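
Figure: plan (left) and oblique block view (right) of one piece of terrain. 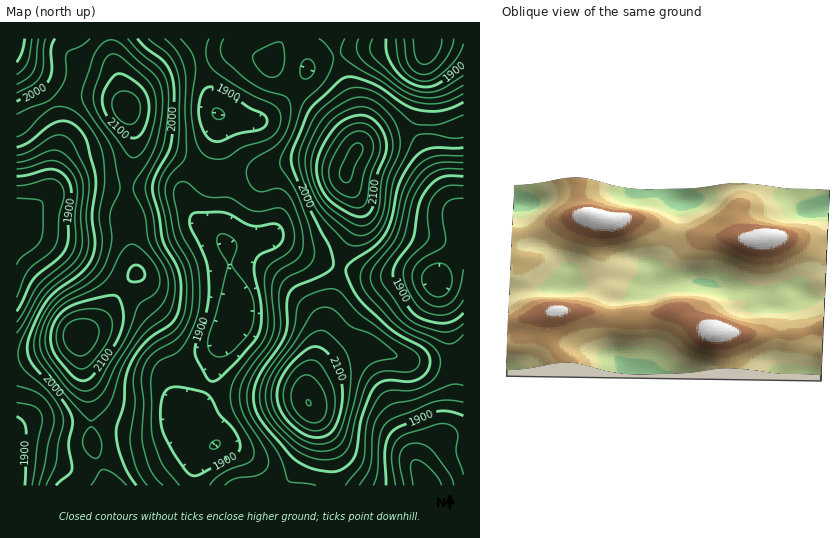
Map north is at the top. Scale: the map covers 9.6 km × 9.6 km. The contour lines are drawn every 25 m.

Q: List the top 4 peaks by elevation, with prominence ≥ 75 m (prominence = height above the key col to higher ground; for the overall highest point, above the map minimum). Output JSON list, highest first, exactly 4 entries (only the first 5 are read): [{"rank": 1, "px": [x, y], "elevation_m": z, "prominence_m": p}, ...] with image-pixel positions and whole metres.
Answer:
[{"rank": 1, "px": [355, 153], "elevation_m": 2180, "prominence_m": 376}, {"rank": 2, "px": [308, 403], "elevation_m": 2176, "prominence_m": 173}, {"rank": 3, "px": [78, 336], "elevation_m": 2171, "prominence_m": 235}, {"rank": 4, "px": [126, 109], "elevation_m": 2143, "prominence_m": 90}]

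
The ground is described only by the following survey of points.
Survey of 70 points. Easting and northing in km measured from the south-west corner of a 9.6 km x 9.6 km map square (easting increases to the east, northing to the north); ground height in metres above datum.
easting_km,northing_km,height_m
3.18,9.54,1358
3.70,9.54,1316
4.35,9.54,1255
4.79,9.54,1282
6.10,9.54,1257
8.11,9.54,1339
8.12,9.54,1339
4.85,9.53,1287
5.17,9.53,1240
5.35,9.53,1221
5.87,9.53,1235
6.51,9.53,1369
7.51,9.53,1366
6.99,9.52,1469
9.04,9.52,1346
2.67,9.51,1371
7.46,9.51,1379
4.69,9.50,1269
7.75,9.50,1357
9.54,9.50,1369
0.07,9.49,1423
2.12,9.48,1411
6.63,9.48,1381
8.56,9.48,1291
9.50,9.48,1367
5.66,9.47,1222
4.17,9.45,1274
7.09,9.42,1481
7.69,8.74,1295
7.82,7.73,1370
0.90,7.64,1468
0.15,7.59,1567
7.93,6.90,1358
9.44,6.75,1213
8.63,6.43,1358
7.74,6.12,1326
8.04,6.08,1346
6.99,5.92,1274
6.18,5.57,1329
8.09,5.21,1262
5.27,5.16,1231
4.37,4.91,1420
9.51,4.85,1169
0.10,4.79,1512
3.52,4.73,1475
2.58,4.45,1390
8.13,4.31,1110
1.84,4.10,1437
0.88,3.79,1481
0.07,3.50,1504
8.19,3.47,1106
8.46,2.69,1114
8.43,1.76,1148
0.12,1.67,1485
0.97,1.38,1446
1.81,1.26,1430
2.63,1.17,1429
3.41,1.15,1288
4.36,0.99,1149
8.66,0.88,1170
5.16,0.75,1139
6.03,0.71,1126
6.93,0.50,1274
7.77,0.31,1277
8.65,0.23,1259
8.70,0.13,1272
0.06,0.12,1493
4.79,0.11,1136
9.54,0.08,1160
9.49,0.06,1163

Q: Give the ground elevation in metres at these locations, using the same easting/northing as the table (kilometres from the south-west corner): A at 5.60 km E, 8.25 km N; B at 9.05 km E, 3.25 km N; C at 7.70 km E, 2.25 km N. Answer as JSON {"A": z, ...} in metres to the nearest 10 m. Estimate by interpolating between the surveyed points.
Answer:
{"A": 1240, "B": 1130, "C": 1120}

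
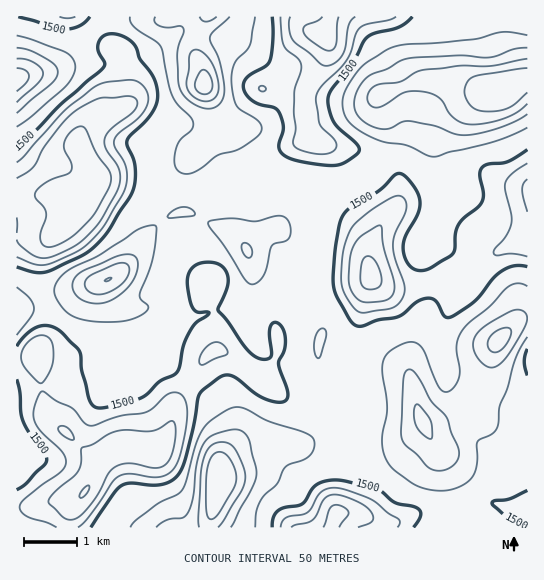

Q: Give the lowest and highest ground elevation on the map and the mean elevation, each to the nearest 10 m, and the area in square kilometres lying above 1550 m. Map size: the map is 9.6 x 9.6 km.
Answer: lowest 1330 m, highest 1750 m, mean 1520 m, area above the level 25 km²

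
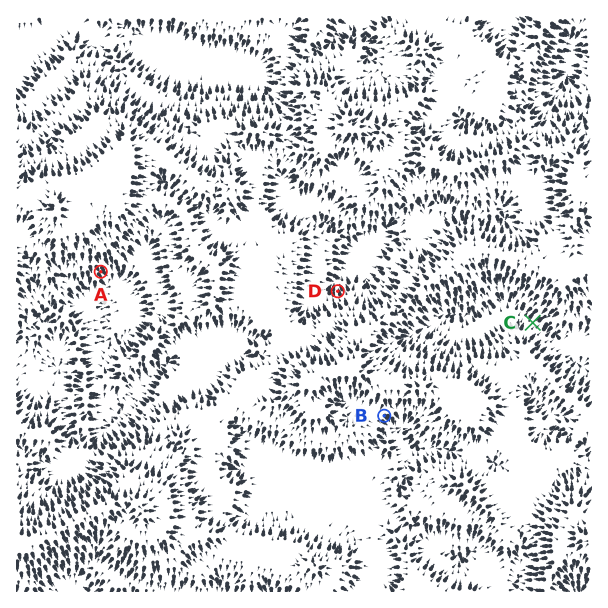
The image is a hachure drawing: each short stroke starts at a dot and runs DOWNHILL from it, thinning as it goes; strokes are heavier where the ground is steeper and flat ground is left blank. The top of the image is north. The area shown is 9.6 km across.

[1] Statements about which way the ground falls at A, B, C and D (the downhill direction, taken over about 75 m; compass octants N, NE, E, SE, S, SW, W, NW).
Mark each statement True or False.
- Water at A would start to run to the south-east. True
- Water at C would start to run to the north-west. False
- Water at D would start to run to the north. True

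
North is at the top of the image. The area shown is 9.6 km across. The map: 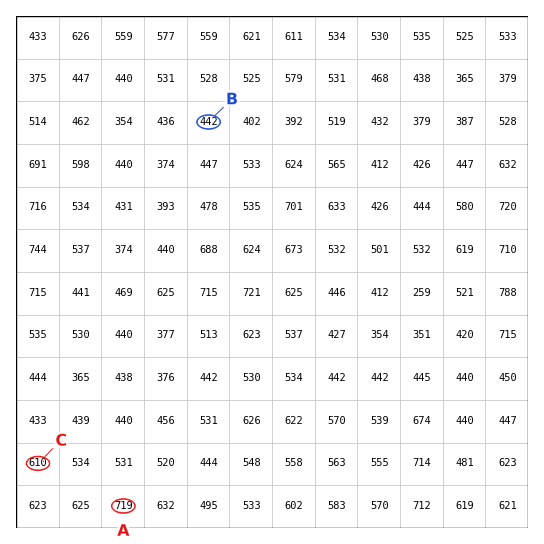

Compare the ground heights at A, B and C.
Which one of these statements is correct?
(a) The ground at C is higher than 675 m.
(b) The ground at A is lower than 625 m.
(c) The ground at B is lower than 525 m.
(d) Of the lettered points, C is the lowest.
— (c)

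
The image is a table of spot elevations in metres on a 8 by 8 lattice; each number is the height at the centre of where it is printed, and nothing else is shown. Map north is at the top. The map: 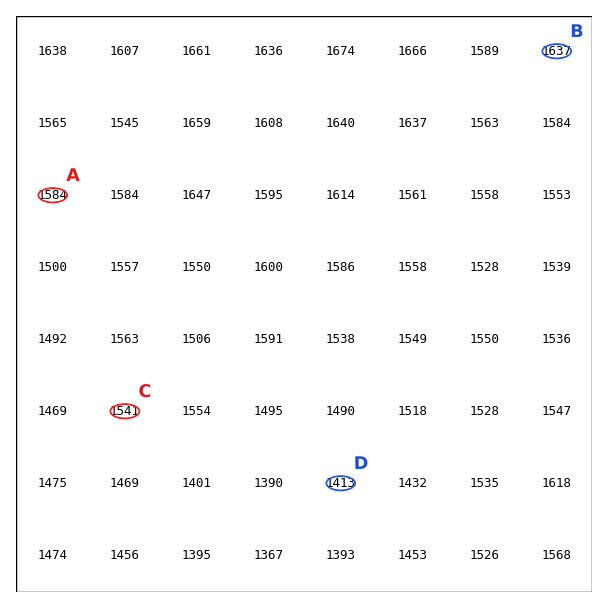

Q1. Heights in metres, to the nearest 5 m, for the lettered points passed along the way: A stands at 1585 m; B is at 1635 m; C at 1540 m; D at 1415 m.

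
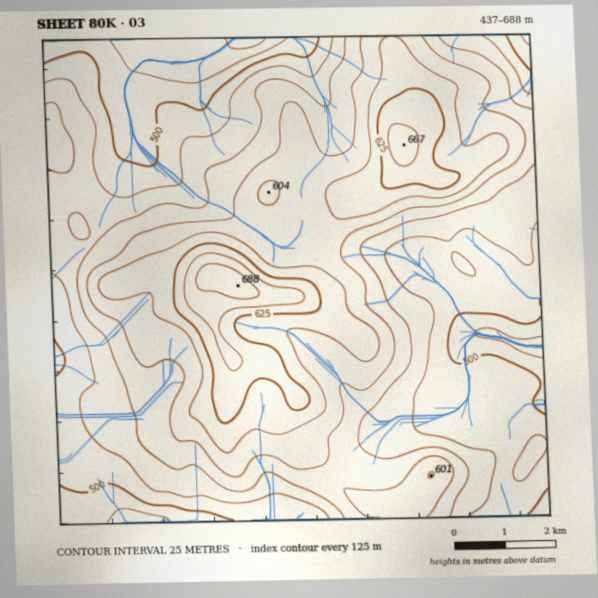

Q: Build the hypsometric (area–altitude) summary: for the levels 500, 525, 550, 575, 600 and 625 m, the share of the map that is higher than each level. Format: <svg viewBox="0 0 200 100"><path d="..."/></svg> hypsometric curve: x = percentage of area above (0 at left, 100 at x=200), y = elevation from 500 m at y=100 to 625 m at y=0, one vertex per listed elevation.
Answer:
<svg viewBox="0 0 200 100"><path d="M180 100l-38-20-36-20-32-20-36-20-22-20"/></svg>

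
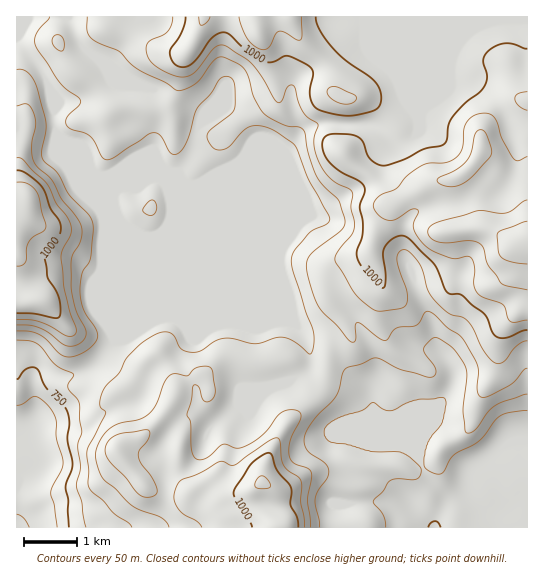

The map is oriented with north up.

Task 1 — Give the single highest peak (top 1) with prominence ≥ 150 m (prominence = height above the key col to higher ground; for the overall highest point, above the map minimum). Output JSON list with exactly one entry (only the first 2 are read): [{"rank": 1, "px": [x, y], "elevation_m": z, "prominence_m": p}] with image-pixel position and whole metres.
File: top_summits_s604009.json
[{"rank": 1, "px": [262, 483], "elevation_m": 1055, "prominence_m": 186}]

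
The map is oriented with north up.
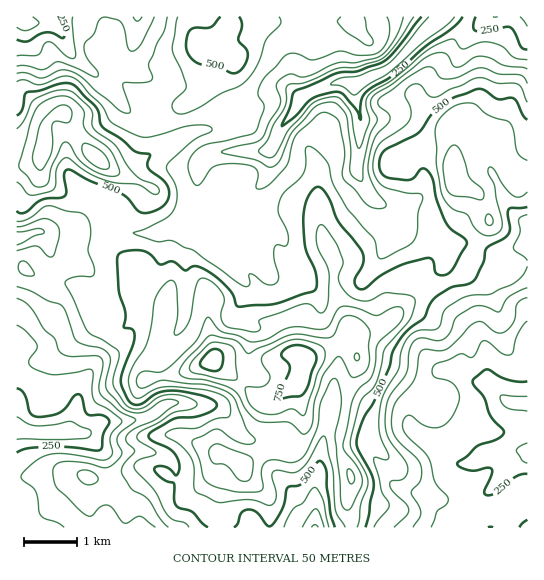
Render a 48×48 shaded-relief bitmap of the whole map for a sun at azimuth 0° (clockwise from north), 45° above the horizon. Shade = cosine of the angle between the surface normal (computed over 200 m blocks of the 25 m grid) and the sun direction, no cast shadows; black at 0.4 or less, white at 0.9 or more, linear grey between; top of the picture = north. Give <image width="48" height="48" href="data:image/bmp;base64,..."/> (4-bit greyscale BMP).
<image width="48" height="48" href="data:image/bmp;base64,Qk32BAAAAAAAAHYAAAAoAAAAMAAAADAAAAABAAQAAAAAAIAEAAATCwAAEwsAABAAAAAAAAAAAAAAABEREQAiIiIAMzMzAERERABVVVUAZmZmAHd3dwCIiIgAmZmZAKqqqgC7u7sAzMzMAN3d3QDu7u4A////AIiHh3h3h2VEZ3eId2Z2VVeGZmeImZmIh5mId3h4h2VWZ3d2ZmZ2ZmeHeImYiamZiJmId3d4h2aId2VDNnd3ZnZoq7qZmZqqmIiIh3eIhleZhlVDWJdmd4doqpiaqpmruoiZiJqpdmeZl2ZmeYVWiImZmHeauqqbzLqqvN7bmZqph3eJh1RFd4y6iJmqqquqvczd7//bq7qXZ4msp1VEZ63Kiry6mJqqq93v/+2oiHZWeqvduYl1aKuorMypiHd4iMzM3LqaqpiJvc3KmZmFaZeJq8qYiIeId4ZmeHirvO7d7u2nZVZmeZZ4mZiIiZmqqWVUV2VUNK7v7dyFQzVniadneIiImZqry3h3Z4UhAAWqmZhUZ2VmeJdmZniZmZqqqniYh4ZDQgAAARE3u6dlaJdVVWiamqqodniZh4h3d1IAAABay6mGV4dERFeau6mGZoiIdnmZq7qGMBSLqZqXVnZVVWeZqod2d6mHZVaJvMvMuYiaqYiZZnd3Z3h2Z3d3eaqYdUNXq6q83dy83czNuYmXZmdkRnd3iYiIh1RGmqmrzf/t7u//7JqoUzQ0VndmeGd3h3eIiqiKvO/9zN7+7Kq6cxI1ZnZWZ3d4h4mqmZiKqrvLu8zMy8zMqFRndmZnd3d3d5qpmZmaqZis3d3Mu97szKd3ZVVnd1VmeJqZmauqqqq8zN3dus3szMqHZURWVEV3iaqZmau6q8y7u7vMmrvMu7uphlZmRGeaqqmZmavLvey6qpqpiZiczLqqmIiHdqq7qqmZmavLzduaqZmXeZiLzMuqqpiZmdy7mZmau7vMzKmqqZmHiaqavMyqqqmaq93KmZmbzMzLupmqmamImqu6qruqmZdmimmpmpmrqqq7qqqqmqmJqru6qqqpiHVFeAJWiImZh2eJqqqpmZiZq7u7uqmpd3d4h0I1Z3iYd1V5qqqqqZmaq7u8upmoZniqdHQTZ4mXd2Z5qpqqqqqqu7vLiImXVWipVGQUiYdUZ4mZqpmZq7u7u7zIVVeGVoqoZlVGmFIDeby6qqmZnMu7uqylRFZ2eKuoeHdmdBA3q7upq7u8zduqupuWZnd3mqqYmph1Uzeru6h3ibzd3dqauompqpiIu6mJvKqXVp3czLqGVWeIisuaupm6zLqZu6mZqqqpaM7t3Ny5dVVVRbzLuqq73cupqpmaqrqpeLzd3Lu6qYiIdX3sqqq7zMu6qZmrqru5maq8upmZmaqZljrty7uYiaq8yqq8u6zczMzLmZmZmIiZmWbO/t2XiJm93cvMu63//u7JmqqqmYd4mpZr//3N3Kq87tzMy9///+2pq7qpmIdWeIUSarm//9y83u3d3P///9qauqmYd3dmZ2UxABAn3v7Lzu7u7u7d/qiaupmHdneHd3Z2QQAAG+7svd7d7t282omau6mYiImpiIh4dkQQAb7+zN3czd3NyKqqq7qZmqqqmHiIh3Z3QDvv283cu93cmaqqq7qqu6mZqHiJmHealSS+7Kzcu8zLeaq7q7qqu7qZqHmaqIeaqEJ97Jvduw=="/>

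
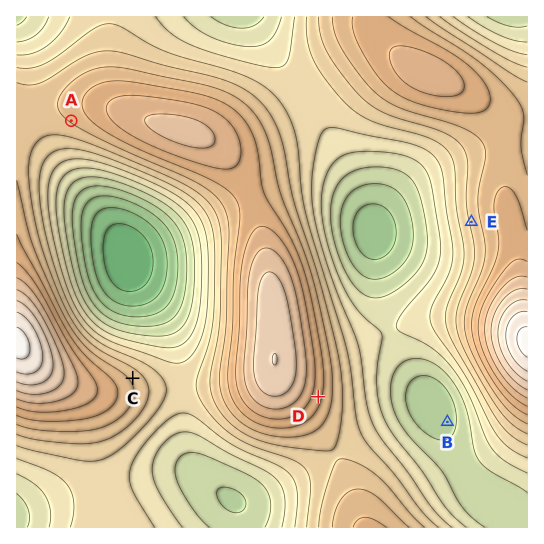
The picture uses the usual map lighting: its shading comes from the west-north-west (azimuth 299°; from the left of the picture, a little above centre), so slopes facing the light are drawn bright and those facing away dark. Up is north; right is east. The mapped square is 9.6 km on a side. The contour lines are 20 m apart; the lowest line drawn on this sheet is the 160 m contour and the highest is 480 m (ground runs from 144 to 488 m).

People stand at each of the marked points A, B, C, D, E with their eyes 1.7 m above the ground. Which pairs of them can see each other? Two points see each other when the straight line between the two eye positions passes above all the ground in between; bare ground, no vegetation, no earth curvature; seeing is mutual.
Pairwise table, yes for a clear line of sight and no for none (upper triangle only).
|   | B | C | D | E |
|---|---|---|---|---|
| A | no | yes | no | no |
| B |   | no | yes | no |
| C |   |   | no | no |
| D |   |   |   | yes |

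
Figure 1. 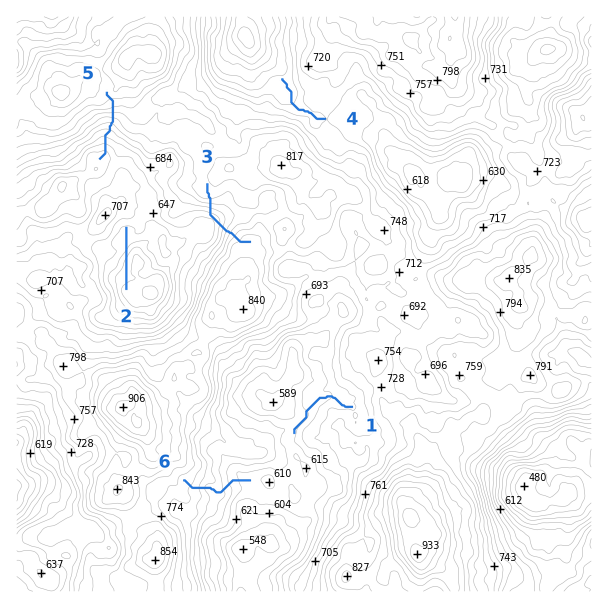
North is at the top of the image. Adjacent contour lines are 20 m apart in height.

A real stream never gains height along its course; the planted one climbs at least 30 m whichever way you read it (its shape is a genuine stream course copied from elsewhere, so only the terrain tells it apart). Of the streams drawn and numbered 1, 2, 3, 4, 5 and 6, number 3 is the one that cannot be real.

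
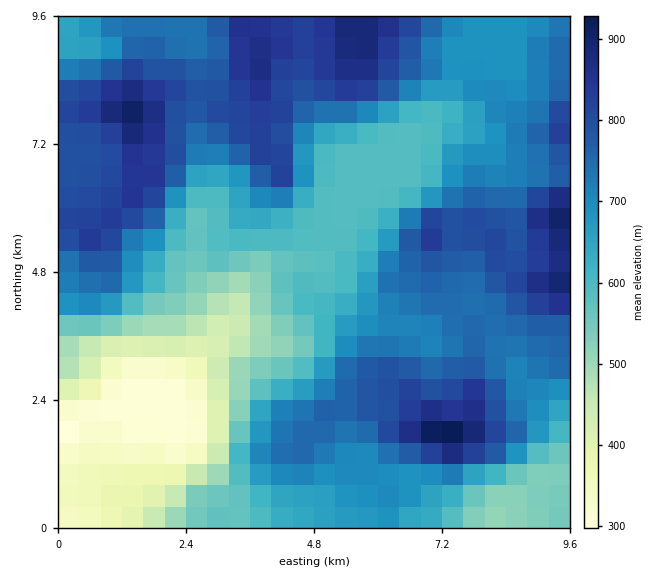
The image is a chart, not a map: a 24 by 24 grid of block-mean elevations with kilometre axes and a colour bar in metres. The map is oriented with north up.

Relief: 280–950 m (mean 670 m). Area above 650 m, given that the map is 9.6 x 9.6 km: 57.3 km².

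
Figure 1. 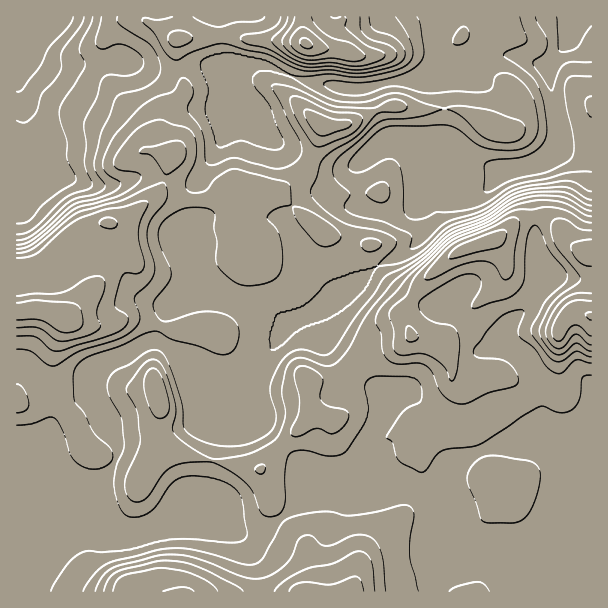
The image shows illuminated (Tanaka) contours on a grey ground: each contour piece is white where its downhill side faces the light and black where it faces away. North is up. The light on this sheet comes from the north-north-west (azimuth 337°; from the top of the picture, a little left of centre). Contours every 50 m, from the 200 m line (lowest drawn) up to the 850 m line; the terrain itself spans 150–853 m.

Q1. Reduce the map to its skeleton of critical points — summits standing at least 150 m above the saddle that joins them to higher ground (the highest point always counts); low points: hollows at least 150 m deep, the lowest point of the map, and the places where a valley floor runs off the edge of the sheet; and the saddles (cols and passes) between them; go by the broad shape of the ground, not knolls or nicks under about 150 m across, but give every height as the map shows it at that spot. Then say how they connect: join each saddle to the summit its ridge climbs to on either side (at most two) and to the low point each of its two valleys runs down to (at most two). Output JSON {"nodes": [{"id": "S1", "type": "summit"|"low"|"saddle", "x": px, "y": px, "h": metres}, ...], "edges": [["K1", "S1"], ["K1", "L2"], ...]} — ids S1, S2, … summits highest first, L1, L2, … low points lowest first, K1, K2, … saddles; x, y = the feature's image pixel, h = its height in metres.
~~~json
{"nodes": [
{"id": "S1", "type": "summit", "x": 590, "y": 317, "h": 853},
{"id": "S2", "type": "summit", "x": 183, "y": 591, "h": 755},
{"id": "S3", "type": "summit", "x": 62, "y": 318, "h": 745},
{"id": "S4", "type": "summit", "x": 305, "y": 44, "h": 710},
{"id": "L1", "type": "low", "x": 18, "y": 17, "h": 150},
{"id": "L2", "type": "low", "x": 573, "y": 23, "h": 159},
{"id": "K1", "type": "saddle", "x": 282, "y": 516, "h": 547},
{"id": "K2", "type": "saddle", "x": 114, "y": 461, "h": 498},
{"id": "K3", "type": "saddle", "x": 179, "y": 68, "h": 442},
{"id": "K4", "type": "saddle", "x": 287, "y": 75, "h": 399}],
"edges": [["K1", "S1"], ["K1", "S2"], ["K1", "L1"], ["K2", "S1"], ["K2", "S3"], ["K2", "L1"], ["K3", "S3"], ["K3", "S4"], ["K3", "L1"], ["K3", "L2"], ["K4", "S1"], ["K4", "S4"], ["K4", "L2"]]}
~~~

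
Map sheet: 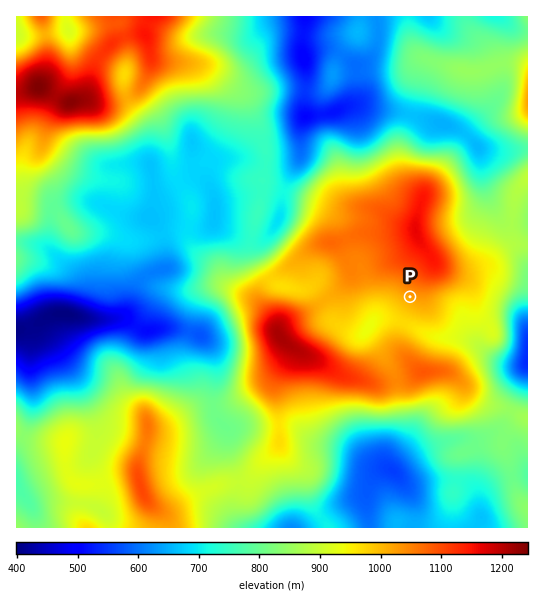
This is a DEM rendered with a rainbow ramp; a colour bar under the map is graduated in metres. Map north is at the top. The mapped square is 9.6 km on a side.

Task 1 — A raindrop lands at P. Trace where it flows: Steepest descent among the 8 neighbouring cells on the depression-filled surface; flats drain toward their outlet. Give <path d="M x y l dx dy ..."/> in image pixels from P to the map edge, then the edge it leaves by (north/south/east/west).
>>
<path d="M410 297l-16 16 0 1 9 9 6 2 17 9 7 1 1 2 29 0 12 6 15 15 7 3 30 0"/>
exit: east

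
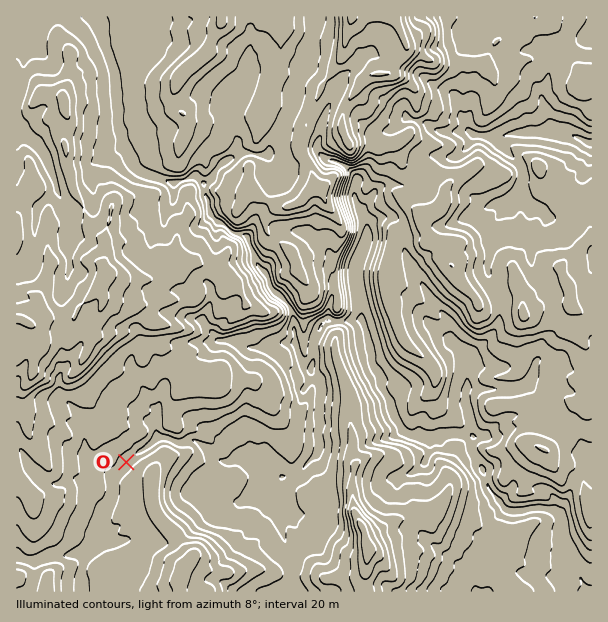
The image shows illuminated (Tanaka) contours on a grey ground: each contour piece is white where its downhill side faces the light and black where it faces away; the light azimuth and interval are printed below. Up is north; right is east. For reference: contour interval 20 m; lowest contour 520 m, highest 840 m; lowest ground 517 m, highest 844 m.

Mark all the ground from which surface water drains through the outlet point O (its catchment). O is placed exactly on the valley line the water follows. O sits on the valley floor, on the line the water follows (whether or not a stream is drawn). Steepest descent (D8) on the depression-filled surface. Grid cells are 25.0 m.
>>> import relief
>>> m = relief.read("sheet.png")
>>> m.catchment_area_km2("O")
7.181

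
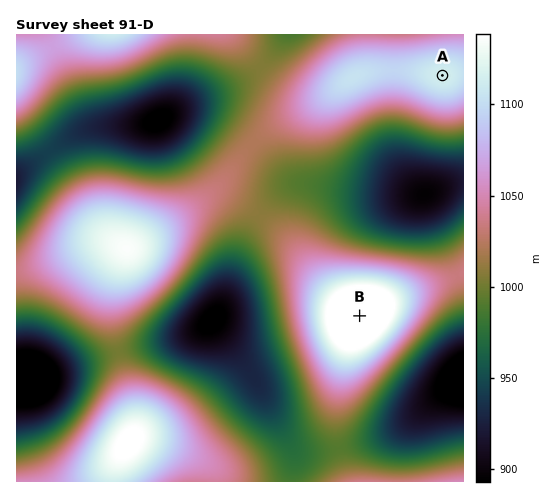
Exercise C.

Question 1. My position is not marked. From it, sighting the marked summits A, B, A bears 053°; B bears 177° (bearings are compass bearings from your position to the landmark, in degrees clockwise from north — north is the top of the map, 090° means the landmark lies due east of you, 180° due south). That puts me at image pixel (351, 145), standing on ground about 993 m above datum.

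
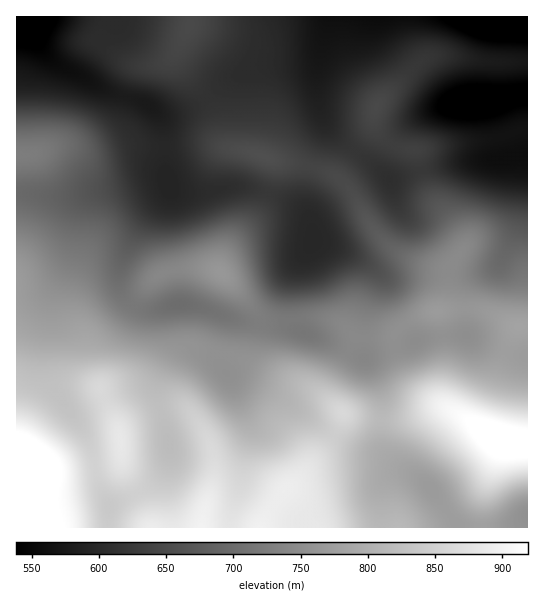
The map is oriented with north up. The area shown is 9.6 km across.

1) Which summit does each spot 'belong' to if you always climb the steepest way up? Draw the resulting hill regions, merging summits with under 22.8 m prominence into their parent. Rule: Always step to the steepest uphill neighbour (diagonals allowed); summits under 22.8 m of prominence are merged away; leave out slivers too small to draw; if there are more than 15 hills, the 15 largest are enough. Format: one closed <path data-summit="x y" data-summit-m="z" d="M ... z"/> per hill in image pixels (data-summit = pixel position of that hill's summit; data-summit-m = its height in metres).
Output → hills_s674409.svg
<path data-summit="17 455" data-summit-m="950" d="M319 52l-6 8-10 3-34 1-15 4-25 12-24 20-20 11-14 4-8 0-5-3 6 18 3 49 4 10 18 4 18-1 22-5 16 0 17 4 32 13 14 13 4 9 1 15-24 34-9 42-9 6-21 0-24-7 1 11-7 26 0 13 6 7 21 6 32 17 58 41 18 10 22 6 17 11-9-10-4-9 0-51-6-20-10-17 12-6 28-6 12-5 33-5 16 0 37 16 20 5 5-1 0-200-7 0-23 5-27 0-17 3-36 8-28 9-17-16-30-21-16-17-6-11-4-17z"/><path data-summit="201 527" data-summit-m="899" d="M189 304l-12 0-4 2 3 39-19 41 0 13 12 46 0 13-2 8-17 19-41 21-1 21 274 1-1-29 4-16 10-8 17-1-35-21-22-6-18-10-71-49-19-9-21-6-6-7 0-13 7-26-2-10-12-6z"/><path data-summit="377 106" data-summit-m="648" d="M527 16l-197 0-13 50 0 32 4 17 6 11 16 17 30 21 17 16 28-9 36-8 17-3 27 0 29-5z"/><path data-summit="121 441" data-summit-m="884" d="M158 176l-13 1-24 10-19 4-15 10-6 9-5 32-5 17-18 34-2 9-4 36 1 37 7 15 22 31 11 18 5 16 4 26 13 24 40-20 13-12 6-15 0-13-12-46 0-13 19-41-3-39-15 3-15 0-8-2-11-10-5-15 2-20 11-24 16-24 20-21 1-7-2-7z"/><path data-summit="505 441" data-summit-m="939" d="M466 335l-44 4-17 6-28 6-13 7 11 16 6 20 0 51 4 9 12 11 24 14 14 14 24 35 68 0 1-171-25-6z"/><path data-summit="221 273" data-summit-m="764" d="M245 187l-16 0-32 6-19-1-8-4-26 31-19 32-6 23 1 15 4 8 11 10 8 2 15 0 17-5 14 0 53 17 33 0 6-8 3-20 5-18 24-34-1-15-4-9-14-13-20-9z"/><path data-summit="190 26" data-summit-m="648" d="M329 16l-304 1 14 26 16 20 51 28 36 10 17 12 12 2 30-12 28-23 25-12 15-4 25 0 19-4 7-9 9-30z"/><path data-summit="17 155" data-summit-m="726" d="M25 16l-9 1 0 176 29 3 29 0 44-9 31-11 12 0 5 3-2-49-7-17-15-12-36-10-51-28-16-20z"/>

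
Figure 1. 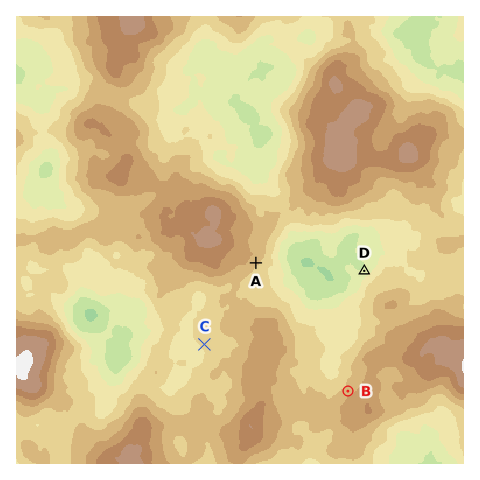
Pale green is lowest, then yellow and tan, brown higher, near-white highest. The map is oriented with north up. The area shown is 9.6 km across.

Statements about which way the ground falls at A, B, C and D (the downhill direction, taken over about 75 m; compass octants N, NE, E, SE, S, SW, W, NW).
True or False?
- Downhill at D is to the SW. False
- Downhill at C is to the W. True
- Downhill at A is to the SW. False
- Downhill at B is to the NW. True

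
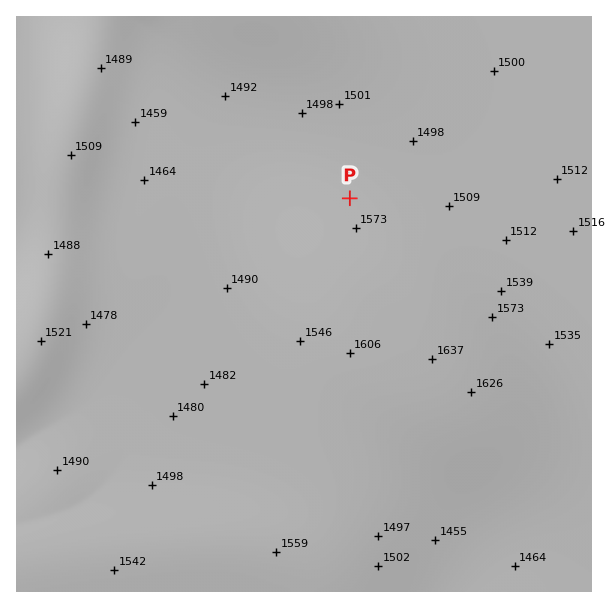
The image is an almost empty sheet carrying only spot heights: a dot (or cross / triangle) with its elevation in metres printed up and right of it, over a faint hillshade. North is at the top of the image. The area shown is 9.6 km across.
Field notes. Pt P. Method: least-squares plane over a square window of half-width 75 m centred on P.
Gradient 4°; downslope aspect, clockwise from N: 9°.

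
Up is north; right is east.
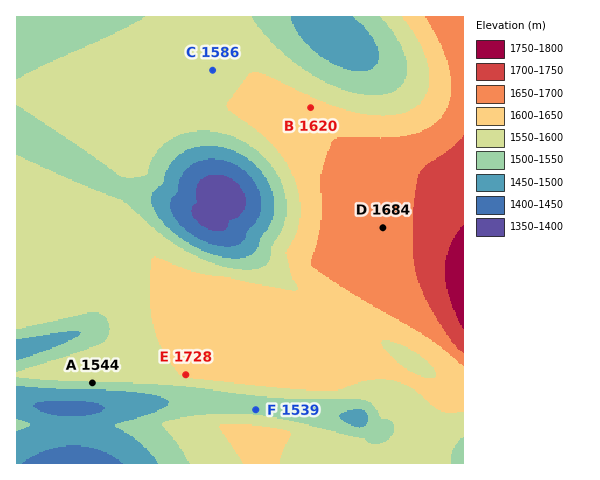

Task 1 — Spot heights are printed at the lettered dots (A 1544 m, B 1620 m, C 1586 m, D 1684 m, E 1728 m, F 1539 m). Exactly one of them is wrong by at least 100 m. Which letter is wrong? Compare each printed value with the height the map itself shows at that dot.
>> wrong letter E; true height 1603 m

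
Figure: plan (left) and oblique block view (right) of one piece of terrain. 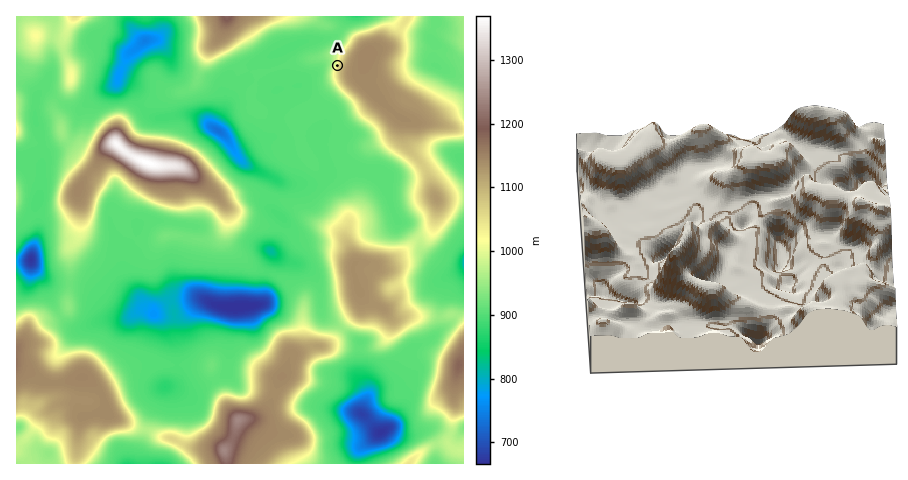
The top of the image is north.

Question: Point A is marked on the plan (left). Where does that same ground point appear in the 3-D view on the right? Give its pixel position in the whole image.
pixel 615 182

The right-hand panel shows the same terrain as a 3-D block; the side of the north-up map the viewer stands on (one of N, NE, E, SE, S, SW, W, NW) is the W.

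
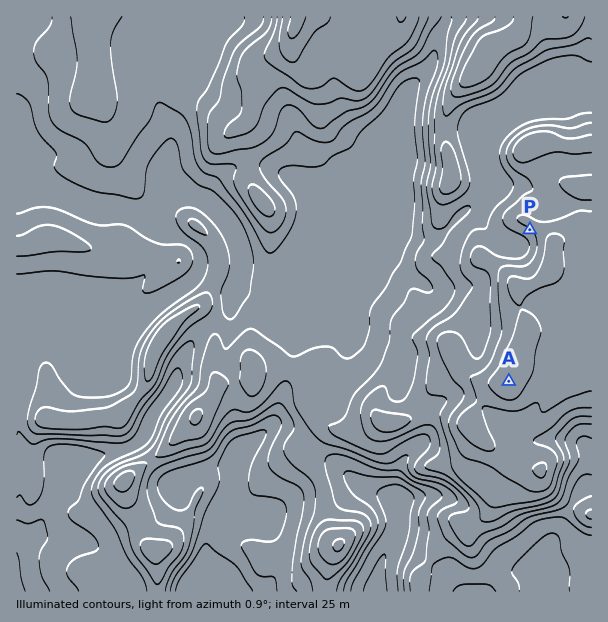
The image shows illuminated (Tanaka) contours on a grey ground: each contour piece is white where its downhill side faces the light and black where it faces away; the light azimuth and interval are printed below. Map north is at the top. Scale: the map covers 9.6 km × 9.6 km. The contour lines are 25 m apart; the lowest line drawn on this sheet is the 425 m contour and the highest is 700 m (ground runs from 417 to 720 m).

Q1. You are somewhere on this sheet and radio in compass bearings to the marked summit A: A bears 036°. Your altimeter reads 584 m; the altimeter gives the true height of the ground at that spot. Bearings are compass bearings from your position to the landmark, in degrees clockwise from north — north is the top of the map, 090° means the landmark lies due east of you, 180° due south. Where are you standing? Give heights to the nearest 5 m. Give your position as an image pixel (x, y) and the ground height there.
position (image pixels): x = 440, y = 476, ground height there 585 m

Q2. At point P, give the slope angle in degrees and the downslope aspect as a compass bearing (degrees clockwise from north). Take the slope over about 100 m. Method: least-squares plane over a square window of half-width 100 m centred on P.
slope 6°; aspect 220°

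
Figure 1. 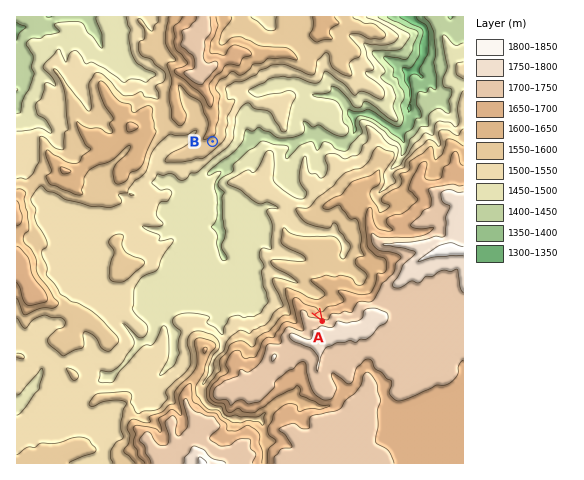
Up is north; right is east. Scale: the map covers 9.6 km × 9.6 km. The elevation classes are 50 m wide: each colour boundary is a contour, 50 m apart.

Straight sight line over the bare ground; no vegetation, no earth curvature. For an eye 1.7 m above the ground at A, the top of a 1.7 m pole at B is in view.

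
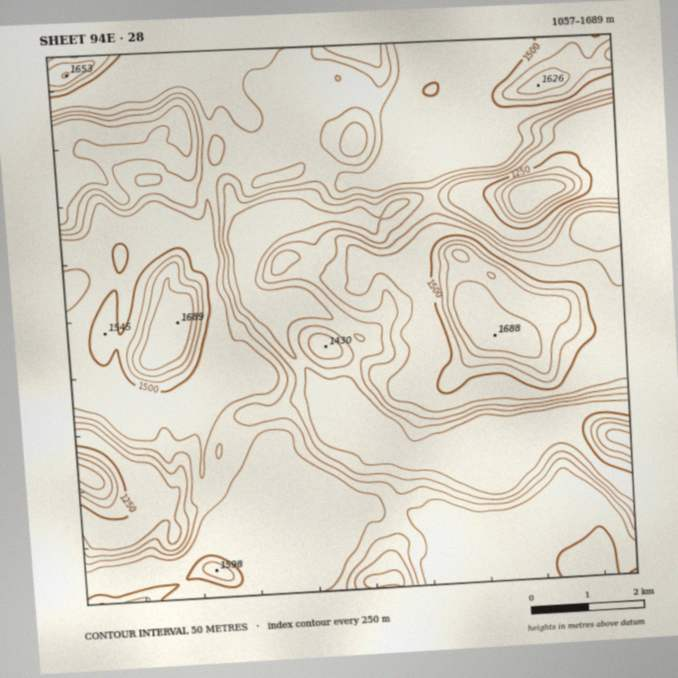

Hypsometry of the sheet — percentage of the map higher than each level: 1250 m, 97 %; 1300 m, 82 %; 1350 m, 73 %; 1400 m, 65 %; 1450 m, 50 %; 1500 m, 13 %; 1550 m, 8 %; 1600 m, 5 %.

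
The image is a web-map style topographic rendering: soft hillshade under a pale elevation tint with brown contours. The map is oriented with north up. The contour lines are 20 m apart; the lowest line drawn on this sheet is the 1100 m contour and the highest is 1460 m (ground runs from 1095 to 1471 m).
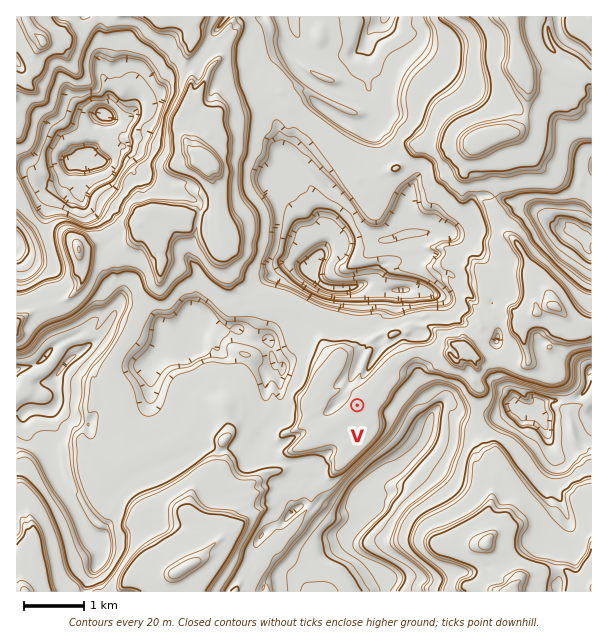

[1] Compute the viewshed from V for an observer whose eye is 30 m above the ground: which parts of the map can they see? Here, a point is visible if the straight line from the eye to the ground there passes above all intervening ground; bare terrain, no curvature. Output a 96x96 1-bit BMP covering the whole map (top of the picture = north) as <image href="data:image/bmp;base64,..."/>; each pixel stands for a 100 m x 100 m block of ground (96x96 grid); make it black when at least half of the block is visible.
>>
<image width="96" height="96" href="data:image/bmp;base64,Qk2+BAAAAAAAAD4AAAAoAAAAYAAAAGAAAAABAAEAAAAAAIAEAAATCwAAEwsAAAIAAAAAAAAA////AAAAAABgAAAB/+AAAAABwABwAAAA/8AAAAAAIABYAAAAf8AAAAAAAAAcAAAgf8AAAAAAAAAcAAA8P+AAAAAAAAEcAAAfH+AAAAAAAAEeAAAHn/AAAAAAAAEeAAABj/gAAPgcAAMeAAAAT/wAAf4eAAceAAAAJz4AAf+fAA8eAAAAH74AAf//AAc+AAAAH/cAAP/2AAc+AAAB//AAAP/8gAc/AAgH/8AAAH/+YAd+AA4f/8AAAD/+MA/+AAeP/8AAAB//MA/8DgDn/8AAAAf/cA/4H4A//4AAAAP/8Af4A/Af/4AAAAH/4AHwABwH/gAAAAH/4ADwMAAD+AAAAAD/wAHgPgAB+AAGAAD/wANgP8AA8AAHAAD/gAMAP/gAEAAHgAD/gAMAP/8AMAH3wAD/EAUAP//gEAD/4AD/4AgAF//4GAD/8AB/gBgAA//+EAH/+AB+ABgAA//+EAD/+AB8ABkAA//+IAD/+AA8AB4AD/z+IAD/+AA8AA4AD/h+IAD/+AA+AAcAD/h/AAD//AA8AAEAD/h/AAB//AA8AAAAD/A/AAB+/gD4AMAAD/A/gAB/HwHwB+AAA+APwAA/TwfoH+AAA+ADwAAfz4/ofAAAAeAAgAAP5//YDAAAAPgAAAAH4f+gAADgAPwAAAAA8D/AAADgAH4AAAAAOAeAAADwAH4AAAAADgMAAAT4AD4AAAAAYAIAAAD/AD4AAAAAfAAAAAD/wB8AEAAA/AAAAAA/4B/gPgAAAAAIAAAf8B/gfwAAAAAMAMDg/h/w/4AAAAAGAAAAfxn//8AAAAAPgAAAP5H//+AAAAAP6AAAH8D//4AAAAAf/AAAH4D//4AAAAAf/AAAHwD+/4AAAAf/+AAAP4D8/4AAAMf4+AAAPwD4f8AAYfPx+AAAPAD4H8AA//Hh+AAAOAD4H8AAf//z8AAAMADwD+AAf/g/4AAAAADwD+AA//g/wAAAAABwD+AB//w/gAAAAAAAD+AB//5/gAAAAAMAE+AD////gAAAAAAAF+AH////AAAAAAAAPMAP////AAAAAAAAPIAP///8AAAAAAAAOQAf////AAAAAAAAfwA//////gAAAAAA/wA//////wAAAAAD/4B////v/4AAAAAGf4H//////wAAAAAAf+P//H//vgAAAAAAP+f//H//PAAAAAAAP////H//+AAAAAAAP///wH/z+AAAAAAAP///AAZg+AAAAAAAP//8AAQAAAIAAAAAP//4AAQAAAEAAAAAP//gAAQAAAAAAAAAP//AAAYAAAAAAAAAP/+AAAIAAAAAAAAADf8AAAAAAAAAAAAAH/4AAAAAAAAAAAAAG/4AAAAAAAAAAAAAO/wAACAAAAAAAAAAP/gAACAAAAAAAAAAf/AAAAAAAAAAAAAA//AAAAAAAAAAAAAAf+AAAAAAAAAAAAAAP8AAAAAAAAAAAAAAH8AAAAAAAAAIAAACH8AAAAAAAAAAAAACD8AAAAAAAAAAAAACB8AAAAAgAAAAAAAHB+AAAABwAAAAAAADwwAAAAH5wAA="/>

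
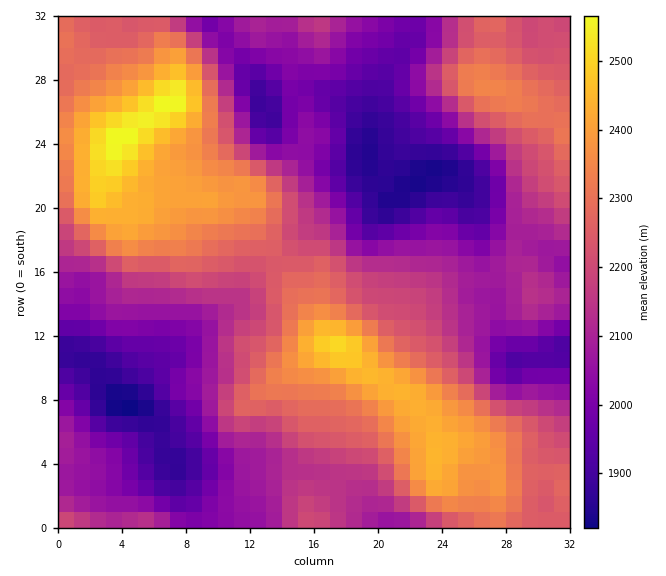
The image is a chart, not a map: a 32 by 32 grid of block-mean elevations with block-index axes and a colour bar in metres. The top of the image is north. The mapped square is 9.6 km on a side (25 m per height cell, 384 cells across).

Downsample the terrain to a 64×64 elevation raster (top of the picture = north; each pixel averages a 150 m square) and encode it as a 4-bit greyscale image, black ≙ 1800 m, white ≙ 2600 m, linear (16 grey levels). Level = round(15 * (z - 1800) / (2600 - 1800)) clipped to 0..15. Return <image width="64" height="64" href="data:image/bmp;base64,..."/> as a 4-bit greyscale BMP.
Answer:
<image width="64" height="64" href="data:image/bmp;base64,Qk12CAAAAAAAAHYAAAAoAAAAQAAAAEAAAAABAAQAAAAAAAAIAAATCwAAEwsAABAAAAAAAAAAAAAAABEREQAiIiIAMzMzAERERABVVVUAZmZmAHd3dwCIiIgAmZmZAKqqqgC7u7sAzMzMAN3d3QDu7u4A////AIh3ZmZmd2ZURERFVVVWZ3iHdmZVVVVWZ4iJmaqZiIiId3ZmVWZmVURERERVVVZneHd2ZmVVVmd4mZmaqpmIiIhmZVVVVVVEMzNERFVVVmd3d3ZmZmZneJmqqqqqqZiIiWVVVVRERDMiM0RFVVVWZ3d3dmZmZniZq7u6qrupmIiJVVVUREQzMiIjNEVVVVZnd3dmZmZniau8y7uru6qYiJlVVVVEQzMiIiM0RVVVVmd3dmZmZneJq8zLu7u7qpmJmVVVVURDMiISIjNEVVVWZmZmZmZneJq8zMu7u7upmZmZVVVVREMyIREiM0RVVVZmZmZ3d3d4mrzMy7u7u6mZmZlVVVVEQyIhESIzRFVVVmZmd3d3d4mrvMzMu7u7qZiIiFVVVEQzIiESIjRFVVVmZ3d3eIiIiau8zMzLu7upmIiIZVVERDMiIiIjNFVVVmZ3iIiIiImaq7zMzMu7uqmYiIhlVEMzMiISIiM0VmZmZ3iIiIiZmZq7vMzMy7u6qZiIh1VUMyIiIRIiM0Vnd3d3iImZmZmZqrvMzMy7u6qpmIh3VUMiERERESIzRWeId3iJmZmZmZqrvMzMu7u6qZmId3dUQyERARESIzRGeImIiImZmZmZqrvMzMy7u6mYiHd3ZkQyIRAAERIzNFZ4mZmZmZmZmaqru8zMzLuqmId3dmZmMzIREAERIzREVniZmqmZqqqqq7vMzMzLuqmHZlVmVVUzIhERERIjREVWZ4maqqqqqqq7zMzMzLupmHZURFVURDIiERESIiNERVVniJmqqqqru8zMzMy7qpmHZUMzREREIiIREiIiMzREVWd4maqru7vMzMzMu7qZiIdlQzMzMzMiEREiIiMzM0RVZ3iJmru7zM3dzLu6qZiIdmVDIiMzMxERESIiMzMzNFVneImaq7zN3d3MuqmZiId2VUMiIiIiEREiIzMzMzM0VWeIiJmrzN3d3cuqmZiIh2ZVQzMzMiIiIiMzMzMzM0RVZ4iIiavM3d3cy6mYiIh3ZlVENEMzIjMzM0RERERERFVnd4iJmrzN3My6mYiIh3ZlVUREVEQzMzNEREREREREVWZ3d4iau8zLuqmIiIh3dmVVVVVVVERERERVVVVVVVVVZmd3iJqru7qpmIiIh3d2ZVVVVmZVVUREVVVVVVVVVVZmZneImqqqqZiIiIh3d2ZlVVVWZmZVVEVVVmZmZmZmZmZmd4mZqqqZiId3d3d3ZmVVVVZmZmZVRVVWZmZmZnd3d2d4iZmZmZmId3d3d3dmVVVVVmZmZlVVVVZndnd3d3d3d3iJmZmZmIh3d3d3d2ZVVVVWZmZVVVVVZnd3d4iIiId3iIiZmZmYh3d3d3dmZmVVVVZmZlVlVWZ3iIiIiZiIiIiIiIiJmYh3d2ZmZmZmVVVVZmZlVWZmd4mZmZmZmZmYiIiIiIiIh2ZmZmZmZmVVVVVmZlVVd3eImqqqqqqpmZmYiZiIiIh3ZVVVVVVVVVREVWZVVVV3eJqru7qqqqqZmZmZmIh3d3ZURERVVVVVRERFVlVVVXeJqrvLu7u6qqqZmZmYh3d3ZUMzM0RERERDM0VWVVZmeJq7vMy7u7uqqqqqqZiHd3ZlQyIiMzRERDMzRVZmZmaIq7zMzMy7u7u7uqqqmYd3ZlVDIRIiIzMzIiM0VmZmZ4mszMzMzLu7u7u7uqqph3ZmVDIhEREiMzIiIjRWZmZ3mrzdzMzMy7u7u7u7u6mHdmVUMiERERIiIiEiNFZmd3iavN3czMzLu7u7u7u7qYdmVUMiEREREREhESI0Vmd3iJrM3d3MzMu7u7u7u7uph2VUMyERERERERERIjRWd3iImrzd3dzMu7u7u7u7qph2ZUQyIREREREREREiNFd3iIiavN3d3My7u7u7qqqZh2ZVQzIRERERERERESI0Z3eIiKq83u7dzLu7u7qqqYdmZVRDMhERERERERESI0Vnd4iJq7ze7u3cy7u7qqmIZVVVVEQyERERERERESIzRWd4iJmrvN7u7tzLu7uqmHZURERURDIREREiIiIiI0RWd4iImau83u/+3cy7u6mYdUMzREVEMiEREiIiIjM0Vmd4iImaq7ze7u7t3My7qYhlMiI0VVQzIRESIiIzNEVnd4iZmZqrvN3u7u7t3Muph2QyEjRFRDIhERIiIzNEVniImZmZmqq8zd3e7u7t3LmHZCESNERDMiIRIiIjNEVniJmZqpmZqrvMzN3u7u7cuYdUIRI0RDMyIiIiIzNEVniZmqqqmZmaq7u8zN7u/typdkMhIjRDMzIiIiIzNFVniaqqqqqZmZmqq7u8ze7u3Kl1QyIjNEMzMyIiIjNFVniaqqqqqZmZmaqqq7vM3e3bqHVCIiNEQzMzMyIiM0VniaqqqqqZmZmZmaqqu7vN3cuYZDMiM0REREMzMyIzRWeJqqqqqZmYiJmZmqqqq7zMupdUMzM0RERERDMzMzNFZ4maqqmZmIiImZmZqqqqu8y5hlQzNERERFVEQzMzMzRWeJmqmZmIiIiZmZmZmZqru6h1REREVERVVVRDMzMzNFZniZmZmIiIiJmZmZmZmaqql2RERFVVVVVmVEREMzMzRWeImZmIh4iIqZmIiIiJqph2RERVVVVVVmZVRERDMzNFZ3iImIh3iIiZmYiIiImZh2RERFVmVVVmdmVUREQzM0VneImZiHeIh5mYiJmIiIh2VDRFVWZlVmd3ZVVUREM0RWeImZmId4h3"/>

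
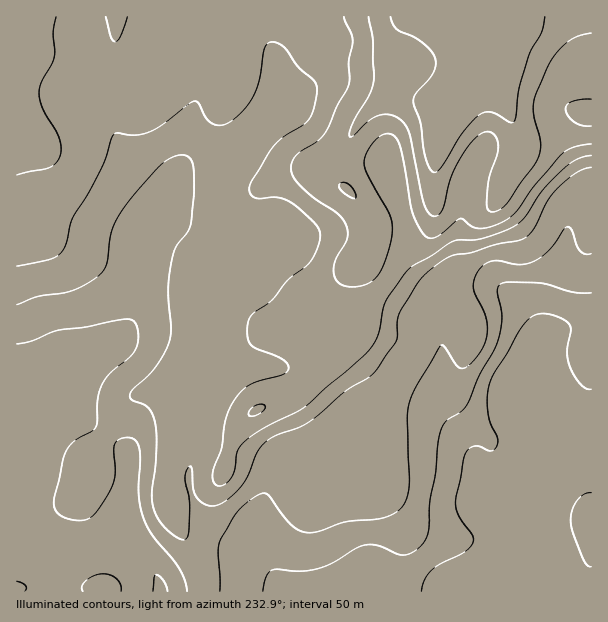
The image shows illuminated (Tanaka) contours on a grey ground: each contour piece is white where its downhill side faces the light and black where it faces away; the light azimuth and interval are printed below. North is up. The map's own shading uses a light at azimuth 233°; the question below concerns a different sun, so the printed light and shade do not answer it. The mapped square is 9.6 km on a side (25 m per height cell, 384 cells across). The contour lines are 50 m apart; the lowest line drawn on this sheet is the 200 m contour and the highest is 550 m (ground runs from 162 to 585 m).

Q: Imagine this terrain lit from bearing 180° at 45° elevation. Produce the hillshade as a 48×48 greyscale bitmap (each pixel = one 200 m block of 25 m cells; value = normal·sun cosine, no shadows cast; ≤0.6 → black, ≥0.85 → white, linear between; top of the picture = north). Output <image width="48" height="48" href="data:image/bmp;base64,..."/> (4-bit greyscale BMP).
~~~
<image width="48" height="48" href="data:image/bmp;base64,Qk32BAAAAAAAAHYAAAAoAAAAMAAAADAAAAABAAQAAAAAAIAEAAATCwAAEwsAABAAAAAAAAAAAAAAABEREQAiIiIAMzMzAERERABVVVUAZmZmAHd3dwCIiIgAmZmZAKqqqgC7u7sAzMzMAN3d3QDu7u4A////AFVVVVVVV4iHZnd3iIiHd3iIiHd3Zmd3eFVVVVREV5mHZnd4iZmId3iJmIh3Zmd3iFVmVUQ0aaqXZneImqmZiIiaqYiHd2d3iGZmZmVFirqGZ3eJmaqpmZmamId3d3Z4iGZ3iHdnm7p2eHeJmZqqq6qZh3Z3d2ZniGd4mYh4mqh3mYeIiJmqu7qYdmZmZmVnd2d4mZiIiZd5upiIiIiau6mHZmZmZlVVVWZniZmId3ZpzLqHd3eJmYiHd2ZmZmVVQ2ZmeIiHZWVovMqHd3eIh3d3d3d3ZmZlM3ZlZ3d3VWZ2eaqHZmd2ZmZnd3d3dmZmQ3dmVVZnZXh1VomHZmVVVVZmd3d3d3Z2ZXdmREV3ZXmGRomph2VDNFZmZ3d3d3d3d3dmQ0aJdnmGVpvMuoZERVZmZ4h3Zmd4iGZmVFeal2eGVpze3Ll2ZmZmeJmGZmZ3iWZmZWeamGZ3VGm93cuodmZmeJqGVWZmeGZmZmaJmGZ3YyNomrzKh3Z3eJmGVWZmd2ZmZmVWd2VodSETV5vMuod4iJmHZmZniGZmZmQzRVVnh1MjRXm8zKiIiImYdmZniXdmZ2UyNFVniHZVZ3iau6mZmIqql2Z4iId3d3ZUNEVnh3eImId4mqmYiIq7qHZ3d5mIh3dmVFVnd3eJmHVWmph3d4mpmYd2ZamZiIh3ZWZ3d3d3dlVXiYdlZmd3iZiHZZmZmYiIdmd3dmZVVWZ3d3dlVlRFaJmZh5mqqZmYdmeHZmVEVniIZomHZlQ0Z5qqqpmqqpmYdmd3ZlVEVniZiJqYdmVEaJq7u6qqqpmHdmZmZlVURFaKupqqp3dnmruqq6qqmYh3d2VFZmZlQ0V5qpms25mavMupmpmZiId2d2VFZ3ZmVERFeIib7svMzMupiJmIh3dnd2VFVmZmZVQzV4iK3u7/3LqYd4h3d3d3d2VVZmZmZ3ZVZ3eJzd7//bmHd3d3d3eIdmVmZnd3eIiIh2Z5vLvf/rmHd3d4iIiIdmZmZ3iIiau6hTV5qpiM3cqId3eIiIiIh2Zmd4iZq7u6czZ4mYZoq7uph4iIiIiIiHdmd3eJq6mXQkZ4mIdWirzLqIiIiIiIiId2d2ZniYZlM2Z4mZhVaazdy4iId3eIiIh3ZmVVZlVWVmd4mqlkWJq97oh3d3eImZmHd2ZUMzRoiHeHiauFV4ib74dmZmd4mpmYh3ZkIRNXmpmHeKu5eHZ6zmZVVmZ4mqmZmHdlQiI1isunZ5vLqFV5q1VVVmd3eaqYmZd2ZUM0abyoZom8uFV4iFVmZnd2ZomYiZh2ZlQzRpmHZnial2d2VGZnd4iHZVeHeJh2Z3VDRWZVVVZ4d3hlM3d3eIiIdlV3Zoh3d4dlVmVERFVWZ4h1VXd3d4iYdmVnZWd3eIh2ZnZlVVVVV4iHZmd3d3iIdmZndEZ3iHd2VniIdmZmZomZh2ZmZ3d4h2ZnhlZ4h2ZmZomZh2d3d4mamWZmZ3d3d2Z3h2Z4d2Z3d4iId3d3d3iJqnd3d3d3d2Z3h2Z3d2eIh4iHd3d3d3eImg=="/>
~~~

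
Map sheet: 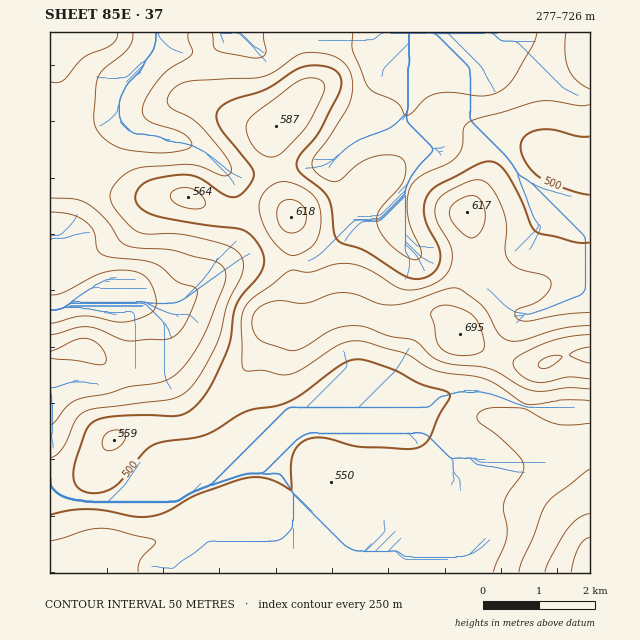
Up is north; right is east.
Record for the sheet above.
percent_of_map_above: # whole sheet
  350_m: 96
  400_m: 85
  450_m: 71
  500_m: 51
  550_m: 21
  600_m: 8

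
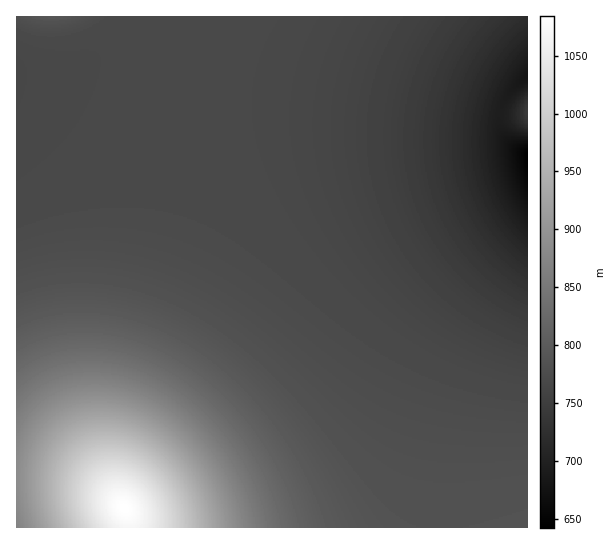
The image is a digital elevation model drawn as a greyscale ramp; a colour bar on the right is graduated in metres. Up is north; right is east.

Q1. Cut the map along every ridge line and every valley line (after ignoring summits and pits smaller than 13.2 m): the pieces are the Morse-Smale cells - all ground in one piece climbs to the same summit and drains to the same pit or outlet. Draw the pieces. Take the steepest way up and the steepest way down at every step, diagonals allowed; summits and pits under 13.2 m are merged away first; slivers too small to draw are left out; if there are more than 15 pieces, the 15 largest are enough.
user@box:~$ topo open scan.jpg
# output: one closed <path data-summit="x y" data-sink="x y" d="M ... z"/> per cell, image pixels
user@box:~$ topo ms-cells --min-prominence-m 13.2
<path data-summit="125 509" data-sink="527 155" d="M218 16l-77 0-4 10-12 13-34 21-36 12-39 3 0 402 46 3 35 9 13 7 14 11 4 8 2 13 397 0 1-374-13-6-11-11-4-8-1-16-128-30-93-28-37-18-8-5z"/><path data-summit="125 509" data-sink="527 75" d="M527 16l-308 1 14 15 8 5 37 18 93 28 128 30 9-19 20-19z"/><path data-summit="51 17" data-sink="527 155" d="M139 16l-122 0-1 58 21 1 18-3 36-12 34-21 12-13 3-5z"/><path data-summit="125 509" data-sink="17 527" d="M37 477l-21 1 1 50 112-1-2-16-17-15-24-11z"/><path data-summit="527 111" data-sink="527 155" d="M527 113l-26 0-2 2 1 14 4 8 6 7 16 9 2 0z"/><path data-summit="527 111" data-sink="527 75" d="M527 76l-19 18-7 12 0 7 21 2 6-2z"/>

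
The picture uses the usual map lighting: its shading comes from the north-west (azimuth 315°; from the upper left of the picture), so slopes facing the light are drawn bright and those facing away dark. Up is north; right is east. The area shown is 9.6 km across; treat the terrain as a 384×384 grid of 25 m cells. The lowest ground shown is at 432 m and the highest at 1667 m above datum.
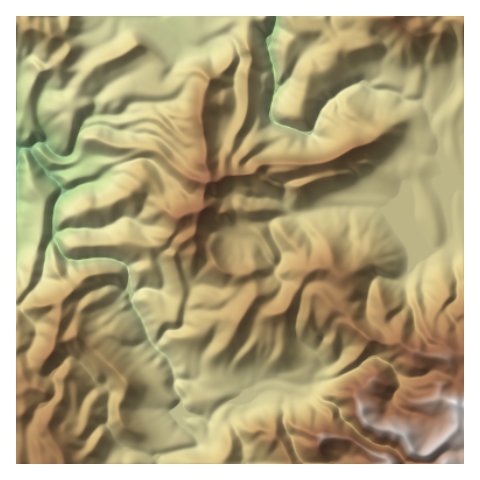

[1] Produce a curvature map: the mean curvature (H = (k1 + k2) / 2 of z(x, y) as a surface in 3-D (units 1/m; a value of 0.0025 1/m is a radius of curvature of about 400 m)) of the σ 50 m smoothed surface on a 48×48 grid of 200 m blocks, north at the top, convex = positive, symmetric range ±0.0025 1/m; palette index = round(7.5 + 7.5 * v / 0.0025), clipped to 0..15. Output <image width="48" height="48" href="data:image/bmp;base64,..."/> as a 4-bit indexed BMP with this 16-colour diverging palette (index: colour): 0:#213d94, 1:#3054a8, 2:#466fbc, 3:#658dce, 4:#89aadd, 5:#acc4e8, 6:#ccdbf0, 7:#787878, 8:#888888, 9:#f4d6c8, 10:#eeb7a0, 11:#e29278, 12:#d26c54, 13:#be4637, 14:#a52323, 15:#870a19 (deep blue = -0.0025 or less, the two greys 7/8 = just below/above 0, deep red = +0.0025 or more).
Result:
<image width="48" height="48" href="data:image/bmp;base64,Qk32BAAAAAAAAHYAAAAoAAAAMAAAADAAAAABAAQAAAAAAIAEAAATCwAAEwsAABAAAAAAAAAAlD0hAKhUMAC8b0YAzo1lAN2qiQDoxKwA8NvMAHh4eACIiIgAyNb0AKC37gB4kuIAVGzSADdGvgAjI6UAGQqHALOpi4lUeLhmmsurt0ZDbQNURVWe0DZFp5S2uEjVREV3ZENUyzh31IzlNJ+jBvjYNYZ5qYLLNIiIiqR0uhau0Hf93/ADi5Vrp4WMZ3k6Ptl3iEh3pM/fQs/buQfe7JdmqJOfVlxhr3Z4hYlIdnmNP3h5YH+XiHdlacdMtFqkmkVmRlZ1hkRYR1o+Cft1gyV1aXgzt3bDjFV2paqYVnZmVURiFdqUKty5zaesaKOXLJdppKiJl3d3Z2ZdvNZ3DWVqZXvHWahCXuiKR3aId3d3d2VDjty+kpqcZbZAf6V1roaKZ3aHZ2d2Z4dlMFn8ATJEV6bJGmKK51aKGIeGaGZoh3difQbVC/k2pnLPgCich3iVKXZ7lqd4yHhZNvEBhrvdubFsxZq3ZVc1mHg51mqGuFRNcV16vspItpUZ2Pdniqc1zMqDq1eHpjeGdX/3vSTZdbg20tZnqaJ6ImqlbnR2hYxVivg2fAiVpcAV+HZYiZCbyWmZjMObtlxqfIFqPSuXaEzouWlVeASZeVZVZtdq/AxcyqGNpjp5TWes6yfaaC/IalmbhY5iXwt7d2C9hIZLdbJHfeQ4kiVCa1eEVlypPWm2acLLVINq1X0EWMxkRziHbEVFaGhXFKM0q6QzNHV7pC838q7/+l7EemR8692Sir2qy7kolWZ5WU908AFVACahlahfZlp1OanMlquqh2d4WUmUU5QQSaiCxq2JVmk9BZZ8hXiYhndnZ1bSH///7cyaPoyHVneWTKRsdWiIhnd3aGf0GZhWi5Vqwt4lVmjB2XOndIeHV3eJaGfEYQAhKGMgaVtERndU10mHhpiGZ3eYaGjEX9yYYTamv82IxnhkRFZnh4h2d3iXeFioGr/ctaNsia/5qczbVlVVZmZnd3iXeDm9Box5zbZYSBdyFDMSJ6ZWd3d3d3iHeD3LUAVFWul4Q0XLMHNsS/hUNGZ4h3l3dy6CP8YyV3zFRP7/27j0Mjm8yUV5hnhndz9AVHmmV7+RfGTTuo967cl4hXh3aJiHdz0Pp5ZnUyMH1FvzlmbLzd3/6HZUWIh3eEH0RzY0m7zfNVXxdLgDVGVVv+mGVmeHh3kAux7v2qmUWHfSSiqneIVEWO/4ZmiWl62UjDfHIjNmp2rSTFV6tAB5d2Supmh3h9o3nYFWqpdsd2+zV+WQBNo6h3h5uohZh4lLiaU1Q3momo+Vc+dg/voLerdWeJhomGtKqrxcp0VDQj7Zs9lwuclSe3Z4hWWGeVxGd4U3qpmZg03EktiQiMmECphnVZaHaU1ic5iEaZiImDrWYeeiB6lpcTNnh4h4Z0fUh2uGVWeIV2b+gPmgwayZiYZ4dmlod0fZ11nKdmaKdp2E86uA5myKl2dmZmd2Z2VmnUR8/GWZZVVEij9w6kd5mHVkeZSHVlRaPqZVav2mZmVWc/8z+mRYy8y1WrRbZXht1zZ3RcpWdnh2Y/oA23VYh2pyaMtudq3temVodnV3d4iJdadgOrqYVWhFbLyfaplmLYaHdmd3iIh3h5vwjomnmnrN+FiHbg=="/>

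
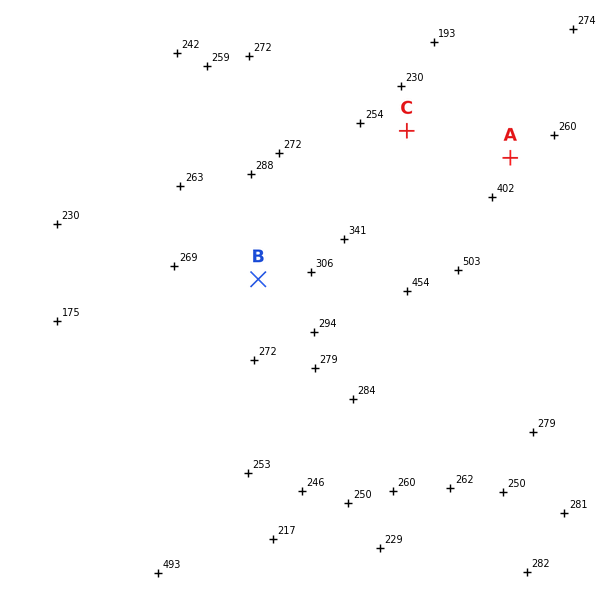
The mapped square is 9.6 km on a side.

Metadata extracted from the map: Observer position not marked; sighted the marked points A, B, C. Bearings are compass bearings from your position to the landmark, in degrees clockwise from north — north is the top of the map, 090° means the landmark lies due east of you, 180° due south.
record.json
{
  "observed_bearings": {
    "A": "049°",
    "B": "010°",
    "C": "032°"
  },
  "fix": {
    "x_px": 239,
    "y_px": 395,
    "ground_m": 270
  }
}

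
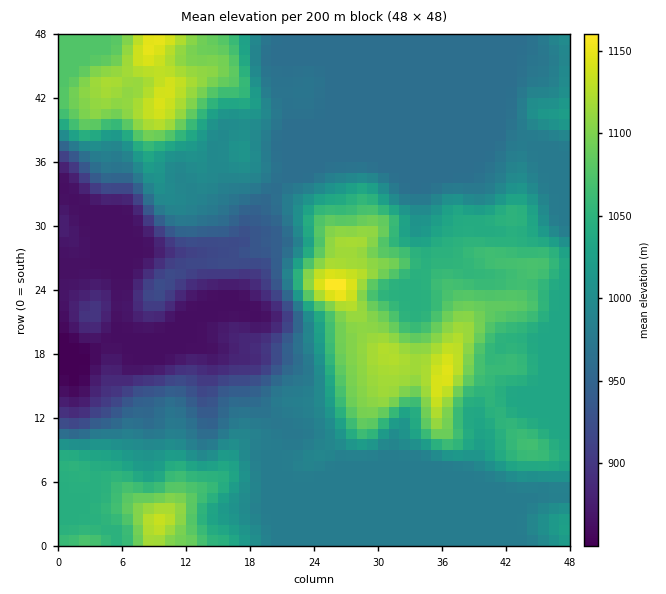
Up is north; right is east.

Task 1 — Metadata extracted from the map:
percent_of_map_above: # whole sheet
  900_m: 88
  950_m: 82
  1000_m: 43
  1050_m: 25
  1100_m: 9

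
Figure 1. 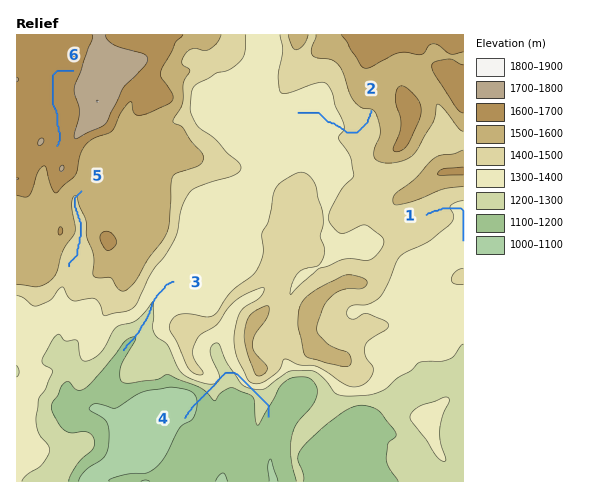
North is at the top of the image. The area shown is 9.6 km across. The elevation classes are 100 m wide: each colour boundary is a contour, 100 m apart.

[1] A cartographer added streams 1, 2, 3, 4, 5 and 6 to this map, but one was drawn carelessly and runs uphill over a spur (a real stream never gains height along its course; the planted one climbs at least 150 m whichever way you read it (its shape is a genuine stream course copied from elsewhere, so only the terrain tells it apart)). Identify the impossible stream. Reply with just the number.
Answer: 4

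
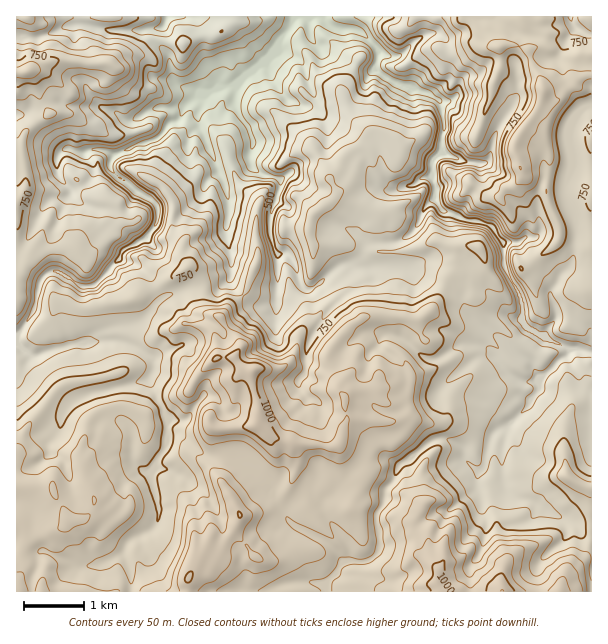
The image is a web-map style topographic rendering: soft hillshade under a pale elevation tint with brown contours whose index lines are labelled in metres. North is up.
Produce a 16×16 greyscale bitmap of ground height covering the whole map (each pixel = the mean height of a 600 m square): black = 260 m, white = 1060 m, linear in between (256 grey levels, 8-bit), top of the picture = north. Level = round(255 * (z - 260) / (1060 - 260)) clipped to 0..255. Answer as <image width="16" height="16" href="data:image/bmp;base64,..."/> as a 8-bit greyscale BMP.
<image width="16" height="16" href="data:image/bmp;base64,Qk02BQAAAAAAADYEAAAoAAAAEAAAABAAAAABAAgAAAAAAAABAAATCwAAEwsAAAABAAAAAAAAAAAAAAEBAQACAgIAAwMDAAQEBAAFBQUABgYGAAcHBwAICAgACQkJAAoKCgALCwsADAwMAA0NDQAODg4ADw8PABAQEAAREREAEhISABMTEwAUFBQAFRUVABYWFgAXFxcAGBgYABkZGQAaGhoAGxsbABwcHAAdHR0AHh4eAB8fHwAgICAAISEhACIiIgAjIyMAJCQkACUlJQAmJiYAJycnACgoKAApKSkAKioqACsrKwAsLCwALS0tAC4uLgAvLy8AMDAwADExMQAyMjIAMzMzADQ0NAA1NTUANjY2ADc3NwA4ODgAOTk5ADo6OgA7OzsAPDw8AD09PQA+Pj4APz8/AEBAQABBQUEAQkJCAENDQwBEREQARUVFAEZGRgBHR0cASEhIAElJSQBKSkoAS0tLAExMTABNTU0ATk5OAE9PTwBQUFAAUVFRAFJSUgBTU1MAVFRUAFVVVQBWVlYAV1dXAFhYWABZWVkAWlpaAFtbWwBcXFwAXV1dAF5eXgBfX18AYGBgAGFhYQBiYmIAY2NjAGRkZABlZWUAZmZmAGdnZwBoaGgAaWlpAGpqagBra2sAbGxsAG1tbQBubm4Ab29vAHBwcABxcXEAcnJyAHNzcwB0dHQAdXV1AHZ2dgB3d3cAeHh4AHl5eQB6enoAe3t7AHx8fAB9fX0Afn5+AH9/fwCAgIAAgYGBAIKCggCDg4MAhISEAIWFhQCGhoYAh4eHAIiIiACJiYkAioqKAIuLiwCMjIwAjY2NAI6OjgCPj48AkJCQAJGRkQCSkpIAk5OTAJSUlACVlZUAlpaWAJeXlwCYmJgAmZmZAJqamgCbm5sAnJycAJ2dnQCenp4An5+fAKCgoAChoaEAoqKiAKOjowCkpKQApaWlAKampgCnp6cAqKioAKmpqQCqqqoAq6urAKysrACtra0Arq6uAK+vrwCwsLAAsbGxALKysgCzs7MAtLS0ALW1tQC2trYAt7e3ALi4uAC5ubkAurq6ALu7uwC8vLwAvb29AL6+vgC/v78AwMDAAMHBwQDCwsIAw8PDAMTExADFxcUAxsbGAMfHxwDIyMgAycnJAMrKygDLy8sAzMzMAM3NzQDOzs4Az8/PANDQ0ADR0dEA0tLSANPT0wDU1NQA1dXVANbW1gDX19cA2NjYANnZ2QDa2toA29vbANzc3ADd3d0A3t7eAN/f3wDg4OAA4eHhAOLi4gDj4+MA5OTkAOXl5QDm5uYA5+fnAOjo6ADp6ekA6urqAOvr6wDs7OwA7e3tAO7u7gDv7+8A8PDwAPHx8QDy8vIA8/PzAPT09AD19fUA9vb2APf39wD4+PgA+fn5APr6+gD7+/sA/Pz8AP39/QD+/v4A////AMm5sbHU3cy+sbLE5tbjxcnEw7imvd/Xwry5vtm7s6qgxcnFrK3N1MLBwrfFmImMn7q9uaCmxsbSy8arpIN/jaKoqbGrpNfl3tPTxqaLdoOOkJ2gm7PP58LE08igjHxwgniFjYyj2N60ucK4oIl7cWx/iYiMpsKdgZi1q6mLeWyAgXh6j5WKgml3gISOkn+Hjo6MeWSMa3VhhXl3hpZ0j5OMentebE9fY4qBfl1rjZeWh2BTV1QzOUmAgm9LeqCwlH5QRTMrJRtLa3t9VnOauJWJfFg5EwsaNUtgSzZlkbefo4uIWCgQCRc1OShMdpysq39qYUc9PSkMDxpLZZSnpZM="/>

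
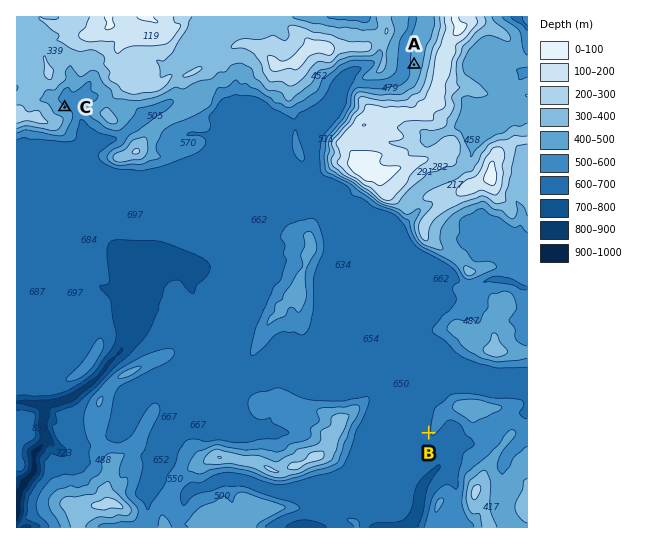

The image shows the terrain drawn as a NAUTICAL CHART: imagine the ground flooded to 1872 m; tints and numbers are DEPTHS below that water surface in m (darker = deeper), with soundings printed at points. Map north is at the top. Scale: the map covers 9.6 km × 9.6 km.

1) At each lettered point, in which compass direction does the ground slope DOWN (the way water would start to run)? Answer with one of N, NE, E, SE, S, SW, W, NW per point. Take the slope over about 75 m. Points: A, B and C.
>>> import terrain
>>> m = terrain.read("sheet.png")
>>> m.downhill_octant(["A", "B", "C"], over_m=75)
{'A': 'W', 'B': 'W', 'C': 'NE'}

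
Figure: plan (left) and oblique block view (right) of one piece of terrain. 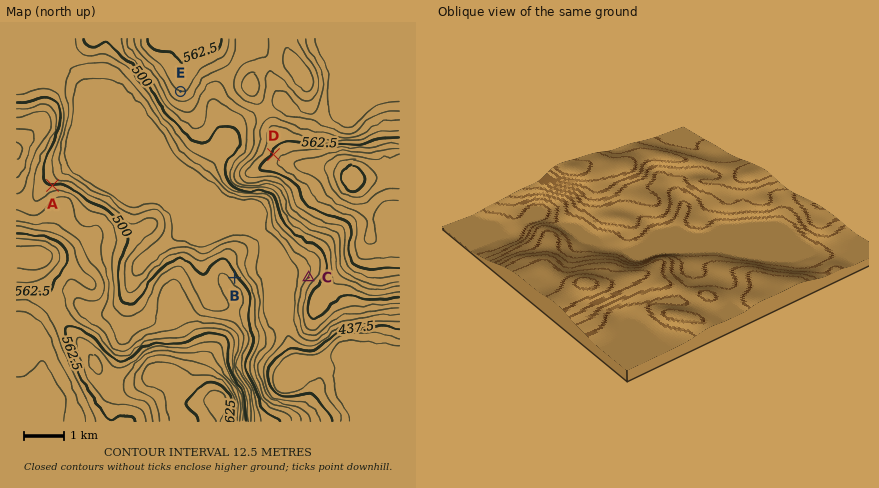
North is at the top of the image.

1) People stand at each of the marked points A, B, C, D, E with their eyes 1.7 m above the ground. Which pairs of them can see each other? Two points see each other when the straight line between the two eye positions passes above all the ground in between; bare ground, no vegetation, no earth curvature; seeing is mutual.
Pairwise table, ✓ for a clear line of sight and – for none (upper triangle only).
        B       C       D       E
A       –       –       ✓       ✓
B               ✓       –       ✓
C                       –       –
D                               ✓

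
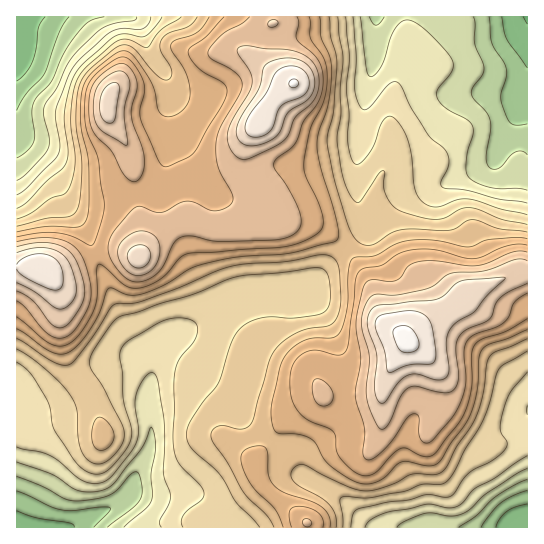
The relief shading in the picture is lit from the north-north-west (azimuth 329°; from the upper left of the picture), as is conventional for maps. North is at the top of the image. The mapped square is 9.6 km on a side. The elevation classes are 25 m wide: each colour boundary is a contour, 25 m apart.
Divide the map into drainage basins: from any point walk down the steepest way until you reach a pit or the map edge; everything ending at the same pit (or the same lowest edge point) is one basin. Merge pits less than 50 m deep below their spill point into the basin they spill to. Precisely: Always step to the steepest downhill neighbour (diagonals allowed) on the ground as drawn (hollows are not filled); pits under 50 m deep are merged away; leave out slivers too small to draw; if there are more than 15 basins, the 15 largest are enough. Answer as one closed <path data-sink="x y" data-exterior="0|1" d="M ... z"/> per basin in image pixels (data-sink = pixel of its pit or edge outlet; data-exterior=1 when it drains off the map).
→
<path data-sink="17 527" data-exterior="1" d="M186 219l-27 14-12 13-8 11-13-5-16-1-23 6-30 14-8 0-12-4-21 0 1 261 291-1-10-12-25-19-12-11-6-15 1-12 17-20 11-17 15-14 23-12 36 1 20-3 5-4 6-19 18-29-24-22-11-32-12-20-13-17-24-21-18-6-26 0-14 4-47 4z"/><path data-sink="527 17" data-exterior="1" d="M527 16l-253 0-1 7-8 7-5 9-3 8 0 8 3 6 22 18 11 4-10 6-11 12-21 33-6 13 0 19 4 8 18 16 5 8 4 12 1 14 28-1 10 2 18 11 14 14 22 32 14 37 23 21 11-12 34-20 18-16 42-17 17-4z"/><path data-sink="17 45" data-exterior="1" d="M273 16l-256 0-1 250 21 1 12 4 8 0 30-14 23-6 16 1 13 5 8-11 12-13 26-14 33 12 36-3 21-4 2-5-5-21-5-8-18-16-4-8 0-19 6-13 21-33 11-12 10-6-11-4-11-8-11-10-3-6 3-16 5-9 8-7z"/><path data-sink="527 527" data-exterior="1" d="M527 272l-16 3-42 17-18 16-34 20-9 9-1 6-18 27-6 19-5 4-20 3-36-1-27 14-11 12-11 17-18 23 0 9 6 15 12 11 25 19 11 13 218 0z"/>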